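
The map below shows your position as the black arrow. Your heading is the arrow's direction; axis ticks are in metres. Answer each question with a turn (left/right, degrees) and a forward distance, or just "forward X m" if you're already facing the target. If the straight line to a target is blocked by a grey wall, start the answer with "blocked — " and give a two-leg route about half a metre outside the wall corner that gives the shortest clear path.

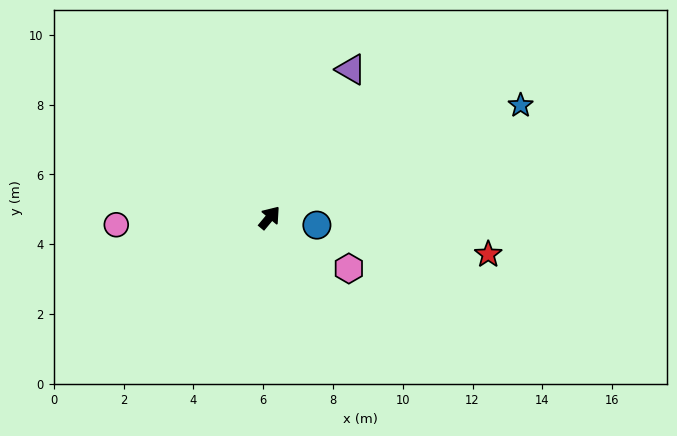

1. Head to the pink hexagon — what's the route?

turn right 83°, forward 2.7 m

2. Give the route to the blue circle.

turn right 59°, forward 1.4 m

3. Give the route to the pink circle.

turn left 133°, forward 4.4 m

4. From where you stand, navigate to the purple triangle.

turn left 11°, forward 4.8 m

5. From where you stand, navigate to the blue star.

turn right 26°, forward 7.9 m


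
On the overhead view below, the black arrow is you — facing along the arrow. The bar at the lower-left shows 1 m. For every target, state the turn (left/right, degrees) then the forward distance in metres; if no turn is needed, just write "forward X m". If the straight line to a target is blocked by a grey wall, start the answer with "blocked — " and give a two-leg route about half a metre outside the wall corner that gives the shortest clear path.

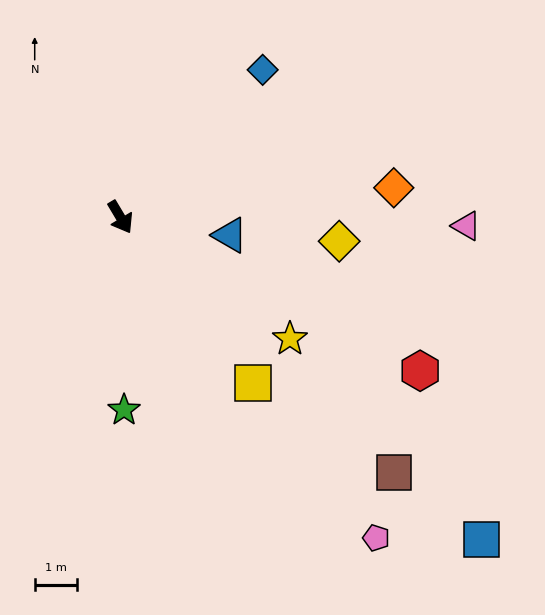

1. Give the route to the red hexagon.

turn left 32°, forward 7.9 m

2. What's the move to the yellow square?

turn left 8°, forward 5.0 m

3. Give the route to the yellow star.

turn left 24°, forward 4.9 m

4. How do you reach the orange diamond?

turn left 65°, forward 6.4 m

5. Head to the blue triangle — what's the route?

turn left 50°, forward 2.6 m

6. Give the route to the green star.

turn right 30°, forward 4.5 m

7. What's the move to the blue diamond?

turn left 105°, forward 4.8 m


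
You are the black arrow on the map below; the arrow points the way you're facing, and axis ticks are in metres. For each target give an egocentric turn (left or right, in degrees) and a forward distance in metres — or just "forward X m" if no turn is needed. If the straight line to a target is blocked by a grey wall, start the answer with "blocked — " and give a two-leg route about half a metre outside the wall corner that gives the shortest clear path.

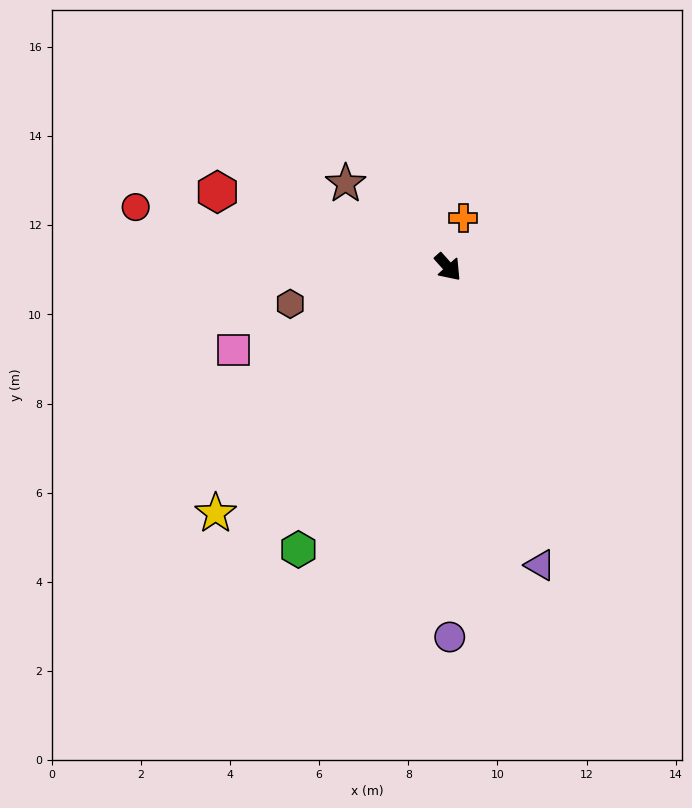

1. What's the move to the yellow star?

turn right 85°, forward 7.6 m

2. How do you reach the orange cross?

turn left 121°, forward 1.2 m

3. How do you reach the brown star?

turn right 171°, forward 3.0 m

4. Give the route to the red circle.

turn right 143°, forward 7.1 m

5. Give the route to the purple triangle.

turn right 25°, forward 7.0 m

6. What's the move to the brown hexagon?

turn right 119°, forward 3.6 m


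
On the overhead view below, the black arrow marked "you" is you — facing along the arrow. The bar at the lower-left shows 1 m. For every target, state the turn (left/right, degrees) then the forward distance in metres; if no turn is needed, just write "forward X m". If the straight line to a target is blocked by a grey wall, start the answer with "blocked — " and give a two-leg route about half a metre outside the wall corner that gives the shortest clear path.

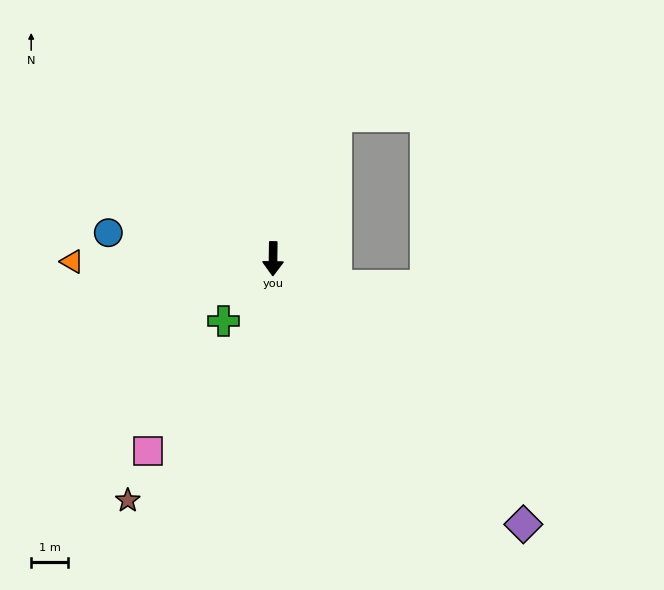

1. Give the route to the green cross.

turn right 38°, forward 2.2 m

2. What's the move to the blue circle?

turn right 98°, forward 4.5 m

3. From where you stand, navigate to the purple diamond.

turn left 44°, forward 9.9 m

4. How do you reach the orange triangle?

turn right 88°, forward 5.5 m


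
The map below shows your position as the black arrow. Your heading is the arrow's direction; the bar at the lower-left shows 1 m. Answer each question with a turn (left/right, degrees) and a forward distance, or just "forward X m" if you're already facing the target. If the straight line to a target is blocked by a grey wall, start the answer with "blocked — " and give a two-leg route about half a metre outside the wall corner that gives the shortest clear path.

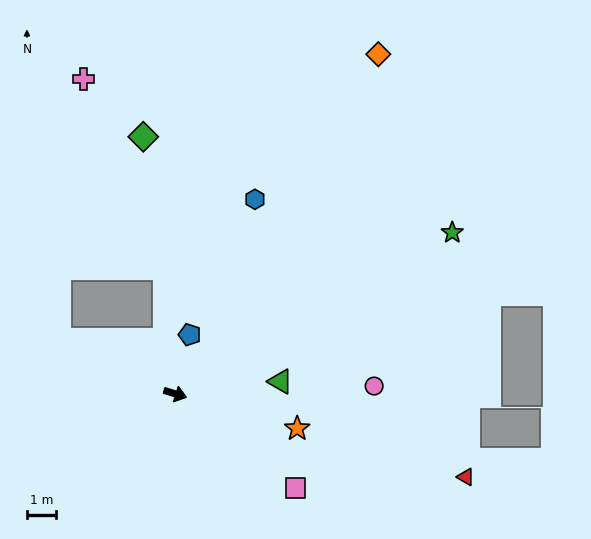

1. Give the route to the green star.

turn left 47°, forward 11.1 m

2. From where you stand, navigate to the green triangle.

turn left 24°, forward 3.7 m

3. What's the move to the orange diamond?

turn left 76°, forward 13.7 m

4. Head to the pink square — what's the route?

turn right 21°, forward 5.3 m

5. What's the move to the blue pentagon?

turn left 94°, forward 2.1 m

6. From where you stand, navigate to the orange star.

forward 4.4 m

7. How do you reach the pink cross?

blocked — turn left 112°, forward 4.4 m, then turn left 19°, forward 7.2 m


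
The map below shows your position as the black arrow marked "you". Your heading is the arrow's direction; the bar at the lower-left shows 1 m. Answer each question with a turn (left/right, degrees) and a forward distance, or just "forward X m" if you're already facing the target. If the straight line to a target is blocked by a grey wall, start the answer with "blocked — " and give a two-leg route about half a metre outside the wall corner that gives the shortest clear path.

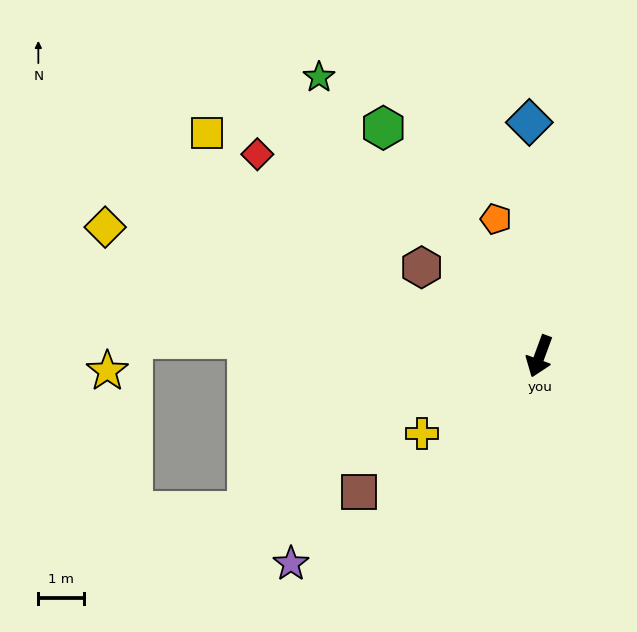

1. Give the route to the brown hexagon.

turn right 107°, forward 3.2 m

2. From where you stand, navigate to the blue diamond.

turn right 157°, forward 5.1 m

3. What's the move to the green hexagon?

turn right 125°, forward 6.0 m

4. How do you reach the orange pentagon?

turn right 142°, forward 3.1 m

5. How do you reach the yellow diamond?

turn right 86°, forward 9.9 m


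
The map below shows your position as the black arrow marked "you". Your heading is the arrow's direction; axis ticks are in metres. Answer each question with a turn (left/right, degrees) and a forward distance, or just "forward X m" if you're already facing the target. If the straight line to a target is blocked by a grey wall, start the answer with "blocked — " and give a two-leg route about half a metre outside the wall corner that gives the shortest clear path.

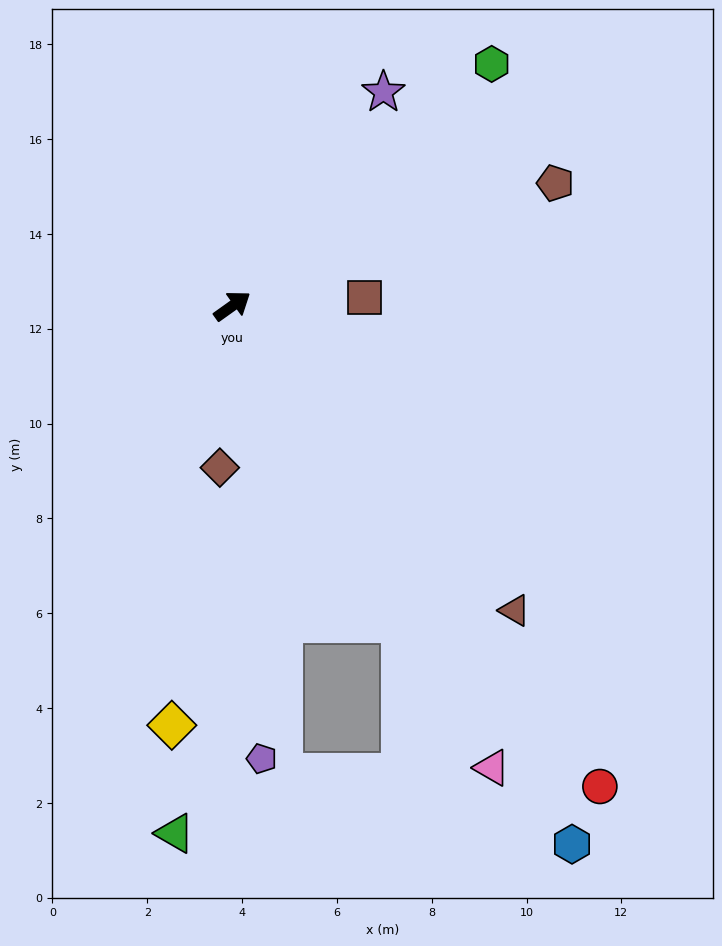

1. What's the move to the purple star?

turn left 19°, forward 5.5 m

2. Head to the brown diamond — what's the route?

turn right 130°, forward 3.4 m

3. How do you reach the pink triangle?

turn right 96°, forward 11.2 m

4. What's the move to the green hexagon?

turn left 8°, forward 7.5 m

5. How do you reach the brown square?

turn right 32°, forward 2.8 m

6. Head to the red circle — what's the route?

turn right 88°, forward 12.8 m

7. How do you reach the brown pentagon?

turn right 15°, forward 7.3 m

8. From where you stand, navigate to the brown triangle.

turn right 83°, forward 8.8 m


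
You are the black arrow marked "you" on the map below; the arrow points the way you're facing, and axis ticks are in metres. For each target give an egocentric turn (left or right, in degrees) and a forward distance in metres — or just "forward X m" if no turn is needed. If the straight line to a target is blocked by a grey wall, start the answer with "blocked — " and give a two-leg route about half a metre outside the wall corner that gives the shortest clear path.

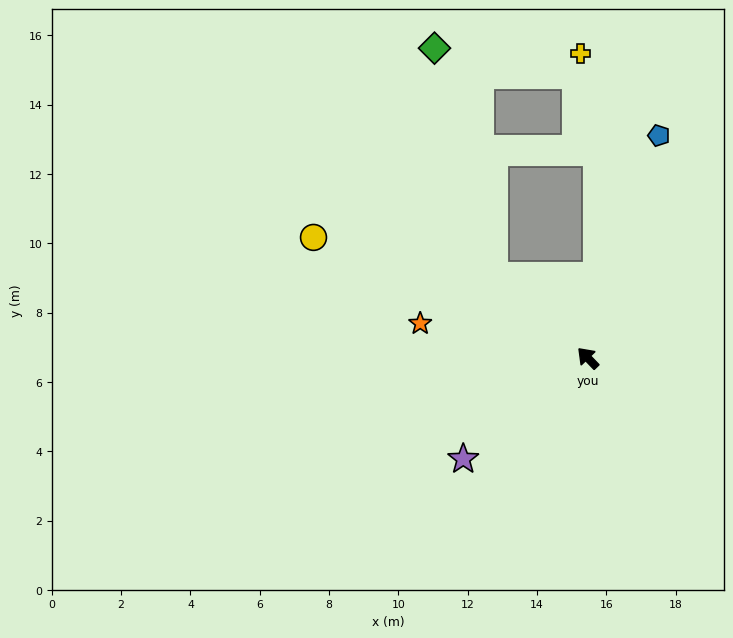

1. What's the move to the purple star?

turn left 85°, forward 4.6 m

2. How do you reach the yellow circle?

turn left 22°, forward 8.6 m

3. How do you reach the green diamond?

blocked — turn left 5°, forward 3.6 m, then turn right 34°, forward 6.8 m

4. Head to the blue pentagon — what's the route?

turn right 62°, forward 6.7 m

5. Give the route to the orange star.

turn left 34°, forward 4.9 m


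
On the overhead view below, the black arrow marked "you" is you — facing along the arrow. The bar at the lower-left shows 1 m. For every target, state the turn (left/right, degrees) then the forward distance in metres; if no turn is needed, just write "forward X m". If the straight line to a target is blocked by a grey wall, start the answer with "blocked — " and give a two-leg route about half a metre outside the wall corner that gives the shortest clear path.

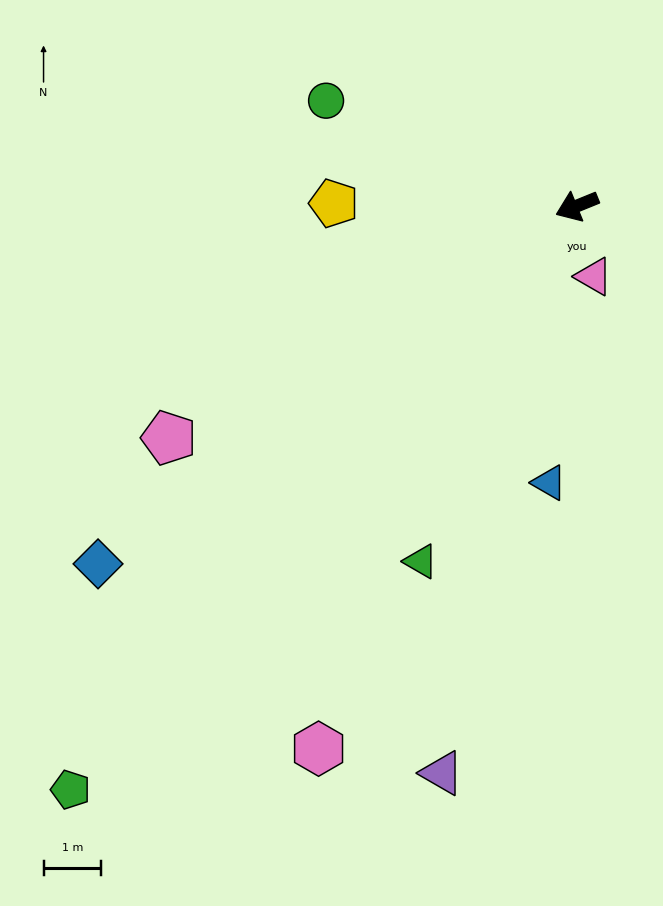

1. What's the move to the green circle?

turn right 45°, forward 4.7 m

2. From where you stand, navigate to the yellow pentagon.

turn right 23°, forward 4.2 m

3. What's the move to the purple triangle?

turn left 54°, forward 10.1 m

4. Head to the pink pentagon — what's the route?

turn left 7°, forward 8.1 m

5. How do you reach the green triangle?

turn left 44°, forward 6.7 m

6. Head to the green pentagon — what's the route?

turn left 27°, forward 13.4 m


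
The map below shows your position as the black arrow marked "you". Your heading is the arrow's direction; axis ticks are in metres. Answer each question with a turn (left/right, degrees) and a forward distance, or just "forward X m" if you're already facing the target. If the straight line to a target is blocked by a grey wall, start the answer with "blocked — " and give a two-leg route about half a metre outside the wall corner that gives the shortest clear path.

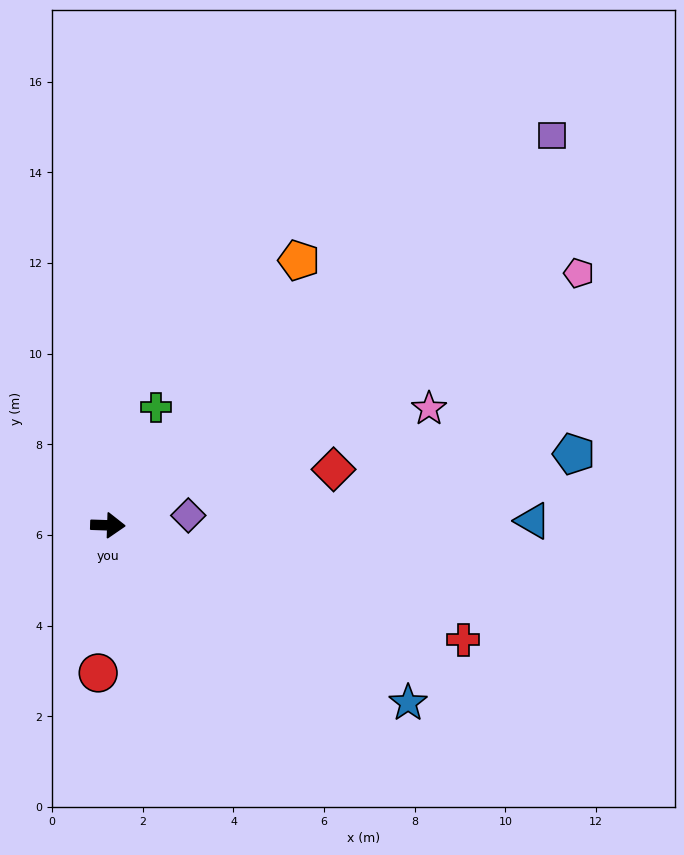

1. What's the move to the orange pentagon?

turn left 56°, forward 7.2 m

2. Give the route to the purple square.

turn left 43°, forward 13.0 m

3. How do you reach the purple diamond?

turn left 9°, forward 1.8 m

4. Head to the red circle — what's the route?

turn right 92°, forward 3.3 m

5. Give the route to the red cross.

turn right 16°, forward 8.2 m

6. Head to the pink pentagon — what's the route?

turn left 30°, forward 11.8 m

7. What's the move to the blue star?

turn right 29°, forward 7.7 m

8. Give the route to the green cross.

turn left 70°, forward 2.8 m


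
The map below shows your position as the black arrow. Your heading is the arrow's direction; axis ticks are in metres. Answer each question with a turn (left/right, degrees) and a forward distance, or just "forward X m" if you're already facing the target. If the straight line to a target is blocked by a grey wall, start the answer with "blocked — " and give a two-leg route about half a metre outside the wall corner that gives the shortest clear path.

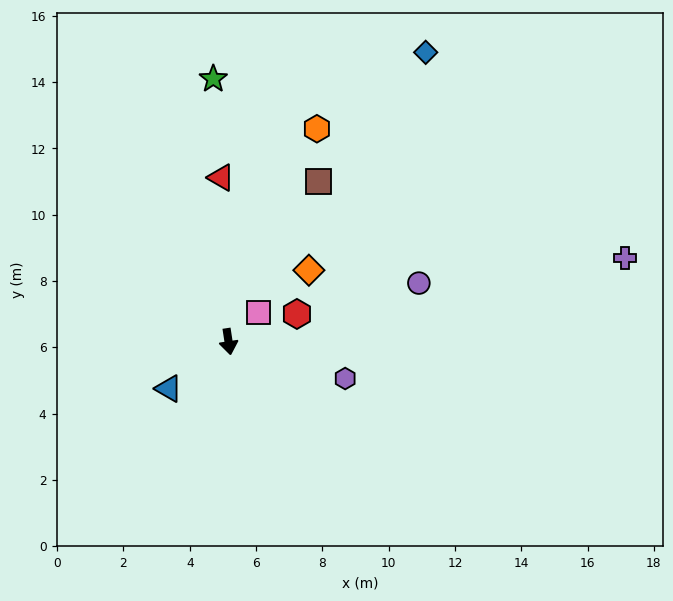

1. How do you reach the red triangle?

turn left 174°, forward 5.0 m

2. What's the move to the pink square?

turn left 126°, forward 1.3 m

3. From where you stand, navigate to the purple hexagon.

turn left 64°, forward 3.7 m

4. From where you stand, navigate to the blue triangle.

turn right 61°, forward 2.3 m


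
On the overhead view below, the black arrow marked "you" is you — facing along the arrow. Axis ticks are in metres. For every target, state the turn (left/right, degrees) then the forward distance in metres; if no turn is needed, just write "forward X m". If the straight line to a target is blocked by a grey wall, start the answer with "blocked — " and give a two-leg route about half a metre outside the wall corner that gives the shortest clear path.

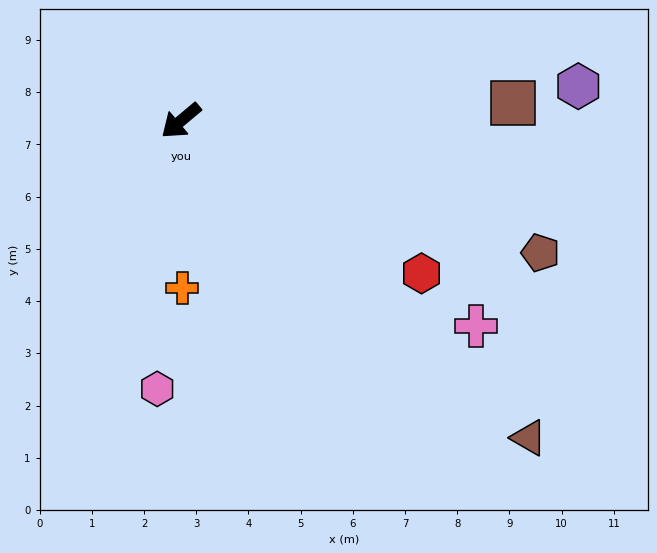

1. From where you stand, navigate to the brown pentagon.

turn left 120°, forward 7.3 m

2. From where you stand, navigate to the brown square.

turn left 143°, forward 6.4 m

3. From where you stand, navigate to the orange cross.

turn left 50°, forward 3.2 m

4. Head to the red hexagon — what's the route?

turn left 108°, forward 5.5 m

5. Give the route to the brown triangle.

turn left 98°, forward 9.0 m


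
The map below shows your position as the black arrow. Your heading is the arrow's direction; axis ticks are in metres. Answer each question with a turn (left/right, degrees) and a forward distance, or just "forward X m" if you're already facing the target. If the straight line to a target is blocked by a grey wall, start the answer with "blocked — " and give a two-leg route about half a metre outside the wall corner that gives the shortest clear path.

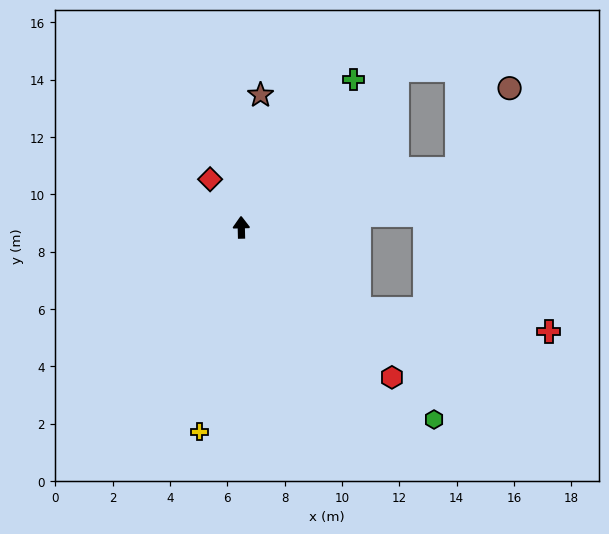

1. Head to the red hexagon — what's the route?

turn right 136°, forward 7.4 m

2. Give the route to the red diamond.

turn left 32°, forward 2.0 m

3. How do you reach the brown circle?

blocked — turn right 76°, forward 7.8 m, then turn left 42°, forward 3.4 m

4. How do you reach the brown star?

turn right 10°, forward 4.7 m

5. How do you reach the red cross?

blocked — turn right 126°, forward 5.0 m, then turn left 28°, forward 6.6 m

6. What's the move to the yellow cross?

turn left 167°, forward 7.3 m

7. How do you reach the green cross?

turn right 38°, forward 6.5 m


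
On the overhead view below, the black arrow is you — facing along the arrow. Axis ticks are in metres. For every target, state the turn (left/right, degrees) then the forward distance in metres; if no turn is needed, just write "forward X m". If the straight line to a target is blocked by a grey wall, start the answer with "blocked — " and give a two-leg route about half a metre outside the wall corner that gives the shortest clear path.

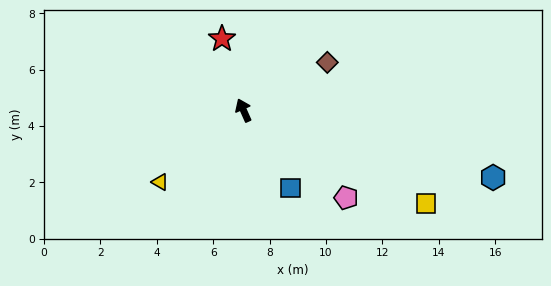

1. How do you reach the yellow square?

turn right 141°, forward 7.3 m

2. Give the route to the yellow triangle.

turn left 107°, forward 3.9 m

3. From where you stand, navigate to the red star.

turn right 7°, forward 2.6 m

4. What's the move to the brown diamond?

turn right 84°, forward 3.4 m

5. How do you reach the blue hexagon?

turn right 129°, forward 9.2 m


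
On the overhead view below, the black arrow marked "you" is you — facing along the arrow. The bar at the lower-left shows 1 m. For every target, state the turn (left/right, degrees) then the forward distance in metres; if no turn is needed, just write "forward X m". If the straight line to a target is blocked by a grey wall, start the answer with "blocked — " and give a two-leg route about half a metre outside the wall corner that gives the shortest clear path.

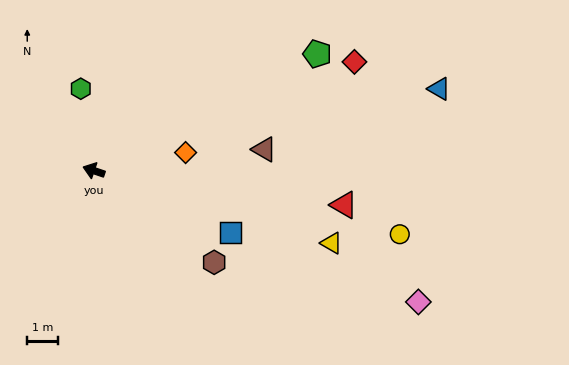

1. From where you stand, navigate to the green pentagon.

turn right 134°, forward 8.2 m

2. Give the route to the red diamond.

turn right 139°, forward 9.2 m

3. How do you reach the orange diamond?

turn right 150°, forward 3.1 m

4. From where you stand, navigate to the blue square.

turn left 174°, forward 4.9 m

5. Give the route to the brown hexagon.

turn left 161°, forward 4.9 m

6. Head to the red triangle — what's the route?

turn right 169°, forward 8.2 m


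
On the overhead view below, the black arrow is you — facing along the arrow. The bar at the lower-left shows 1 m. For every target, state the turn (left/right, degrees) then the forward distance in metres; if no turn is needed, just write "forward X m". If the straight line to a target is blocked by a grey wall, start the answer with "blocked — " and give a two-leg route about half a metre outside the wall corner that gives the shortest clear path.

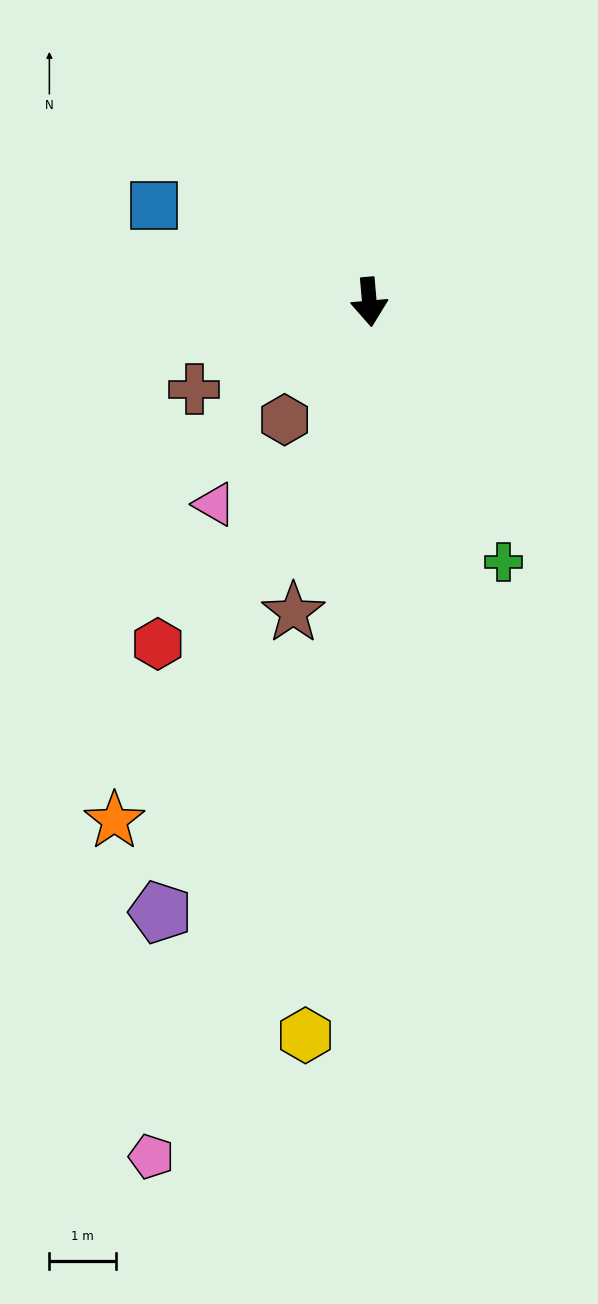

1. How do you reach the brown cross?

turn right 68°, forward 2.9 m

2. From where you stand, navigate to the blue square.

turn right 119°, forward 3.5 m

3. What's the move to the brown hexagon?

turn right 41°, forward 2.2 m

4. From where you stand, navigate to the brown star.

turn right 19°, forward 4.8 m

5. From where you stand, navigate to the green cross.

turn left 22°, forward 4.4 m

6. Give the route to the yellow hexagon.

turn right 10°, forward 11.0 m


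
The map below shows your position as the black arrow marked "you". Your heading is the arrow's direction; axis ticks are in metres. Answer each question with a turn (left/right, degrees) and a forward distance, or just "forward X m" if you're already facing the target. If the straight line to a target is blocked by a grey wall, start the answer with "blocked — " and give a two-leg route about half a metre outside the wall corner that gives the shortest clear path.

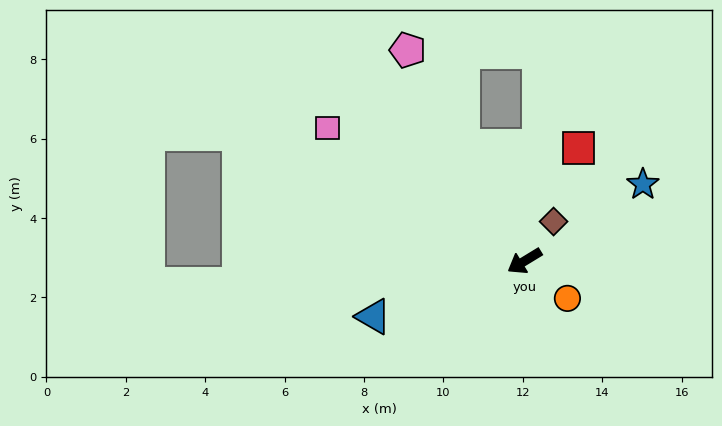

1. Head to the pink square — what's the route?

turn right 65°, forward 6.0 m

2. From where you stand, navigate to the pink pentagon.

turn right 92°, forward 6.1 m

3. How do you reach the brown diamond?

turn right 158°, forward 1.2 m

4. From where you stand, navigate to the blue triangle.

turn right 11°, forward 4.1 m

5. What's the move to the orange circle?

turn left 108°, forward 1.4 m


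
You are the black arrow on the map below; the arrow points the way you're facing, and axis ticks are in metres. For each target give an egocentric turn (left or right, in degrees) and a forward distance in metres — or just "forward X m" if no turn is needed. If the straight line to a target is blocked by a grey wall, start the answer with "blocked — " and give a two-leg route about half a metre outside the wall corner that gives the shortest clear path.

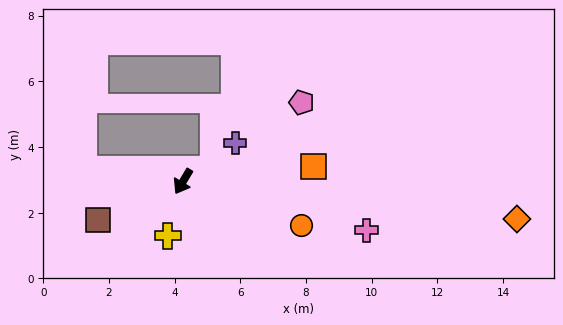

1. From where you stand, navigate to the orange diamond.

turn left 114°, forward 10.2 m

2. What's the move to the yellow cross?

turn left 15°, forward 1.7 m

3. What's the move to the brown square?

turn right 35°, forward 2.8 m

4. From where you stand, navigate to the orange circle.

turn left 100°, forward 3.8 m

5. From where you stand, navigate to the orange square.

turn left 128°, forward 4.0 m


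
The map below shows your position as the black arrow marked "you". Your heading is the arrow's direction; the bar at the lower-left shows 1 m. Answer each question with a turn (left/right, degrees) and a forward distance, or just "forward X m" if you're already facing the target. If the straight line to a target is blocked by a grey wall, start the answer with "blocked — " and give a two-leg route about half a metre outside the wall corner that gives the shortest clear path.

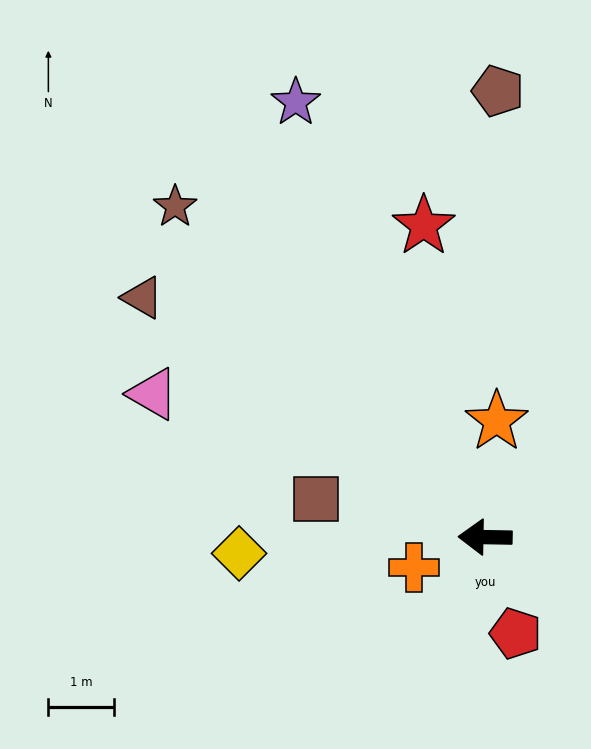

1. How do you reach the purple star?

turn right 65°, forward 7.3 m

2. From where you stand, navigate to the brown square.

turn right 12°, forward 2.7 m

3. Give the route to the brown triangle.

turn right 34°, forward 6.4 m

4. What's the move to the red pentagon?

turn left 109°, forward 1.6 m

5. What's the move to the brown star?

turn right 46°, forward 7.0 m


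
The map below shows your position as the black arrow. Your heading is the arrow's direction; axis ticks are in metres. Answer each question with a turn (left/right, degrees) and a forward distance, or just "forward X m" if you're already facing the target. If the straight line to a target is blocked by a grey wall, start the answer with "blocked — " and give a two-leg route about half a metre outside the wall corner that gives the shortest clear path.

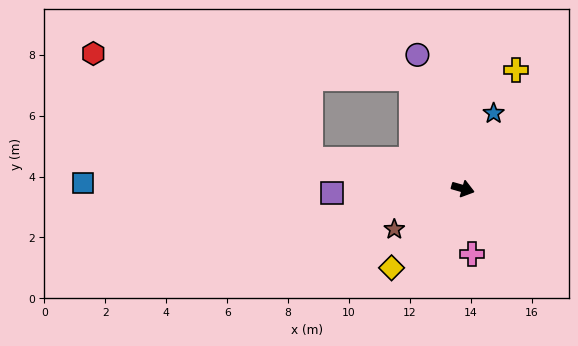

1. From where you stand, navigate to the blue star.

turn left 84°, forward 2.7 m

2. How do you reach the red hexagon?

blocked — turn right 175°, forward 5.1 m, then turn right 15°, forward 7.9 m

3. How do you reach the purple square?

turn right 162°, forward 4.3 m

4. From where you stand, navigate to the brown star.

turn right 133°, forward 2.6 m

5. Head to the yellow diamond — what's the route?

turn right 116°, forward 3.5 m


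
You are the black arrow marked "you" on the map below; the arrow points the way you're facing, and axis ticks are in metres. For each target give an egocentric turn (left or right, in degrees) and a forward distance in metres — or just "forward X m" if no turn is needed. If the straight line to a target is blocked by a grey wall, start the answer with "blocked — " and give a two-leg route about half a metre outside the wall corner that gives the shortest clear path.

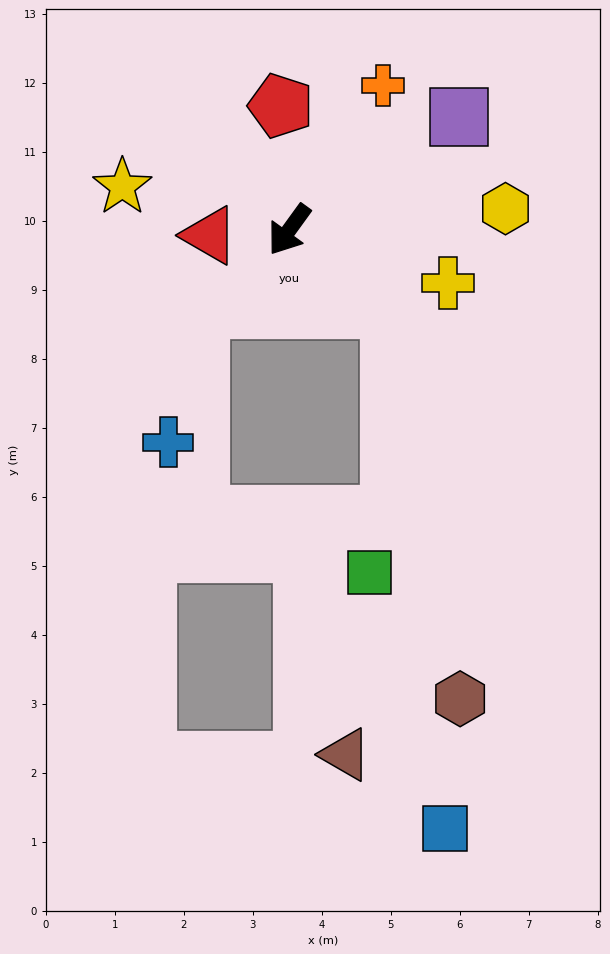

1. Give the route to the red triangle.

turn right 50°, forward 1.2 m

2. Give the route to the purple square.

turn left 160°, forward 3.0 m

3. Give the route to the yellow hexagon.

turn left 132°, forward 3.1 m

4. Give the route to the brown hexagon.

blocked — turn left 88°, forward 1.9 m, then turn right 42°, forward 5.7 m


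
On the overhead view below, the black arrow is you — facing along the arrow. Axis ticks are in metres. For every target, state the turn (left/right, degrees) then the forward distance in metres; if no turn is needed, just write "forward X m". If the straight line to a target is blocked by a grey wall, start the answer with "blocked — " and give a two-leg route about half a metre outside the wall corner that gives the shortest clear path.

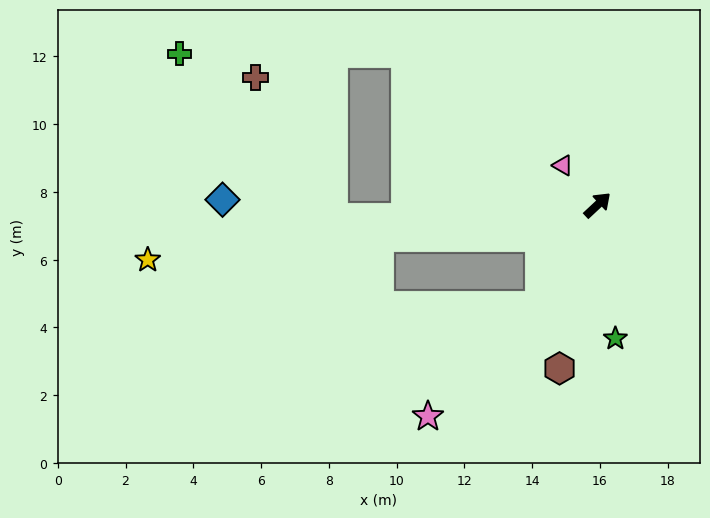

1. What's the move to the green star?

turn right 125°, forward 4.0 m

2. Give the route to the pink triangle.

turn left 88°, forward 1.6 m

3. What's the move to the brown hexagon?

turn right 146°, forward 5.0 m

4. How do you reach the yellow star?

turn left 144°, forward 13.4 m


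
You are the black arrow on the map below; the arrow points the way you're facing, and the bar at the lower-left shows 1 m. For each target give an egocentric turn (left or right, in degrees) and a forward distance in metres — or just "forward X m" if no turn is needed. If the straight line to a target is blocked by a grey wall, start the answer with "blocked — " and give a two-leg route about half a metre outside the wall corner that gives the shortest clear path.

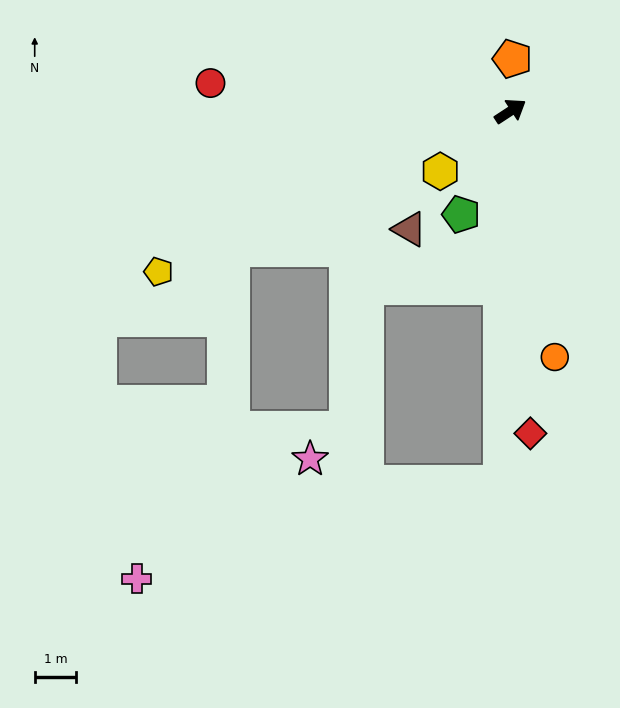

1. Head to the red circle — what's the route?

turn left 141°, forward 7.3 m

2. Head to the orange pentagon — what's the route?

turn left 55°, forward 1.3 m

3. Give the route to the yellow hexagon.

turn right 173°, forward 2.2 m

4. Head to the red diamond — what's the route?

turn right 120°, forward 7.8 m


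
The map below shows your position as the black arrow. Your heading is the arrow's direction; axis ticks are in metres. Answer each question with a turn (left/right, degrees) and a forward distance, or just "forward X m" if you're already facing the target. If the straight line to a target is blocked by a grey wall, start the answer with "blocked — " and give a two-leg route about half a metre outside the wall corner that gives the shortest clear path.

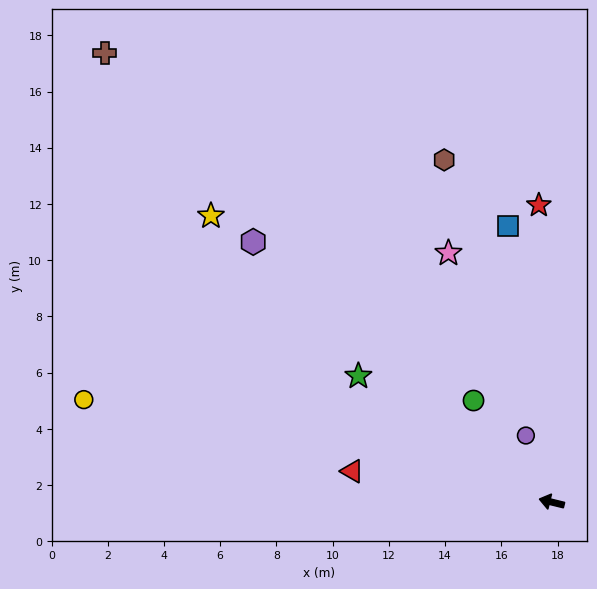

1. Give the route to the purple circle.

turn right 55°, forward 2.5 m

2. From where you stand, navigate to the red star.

turn right 74°, forward 10.6 m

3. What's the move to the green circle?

turn right 39°, forward 4.6 m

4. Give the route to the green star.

turn right 19°, forward 8.2 m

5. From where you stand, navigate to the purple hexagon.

turn right 27°, forward 14.1 m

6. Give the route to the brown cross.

turn right 31°, forward 22.5 m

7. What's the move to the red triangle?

turn left 5°, forward 7.2 m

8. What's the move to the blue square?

turn right 67°, forward 9.9 m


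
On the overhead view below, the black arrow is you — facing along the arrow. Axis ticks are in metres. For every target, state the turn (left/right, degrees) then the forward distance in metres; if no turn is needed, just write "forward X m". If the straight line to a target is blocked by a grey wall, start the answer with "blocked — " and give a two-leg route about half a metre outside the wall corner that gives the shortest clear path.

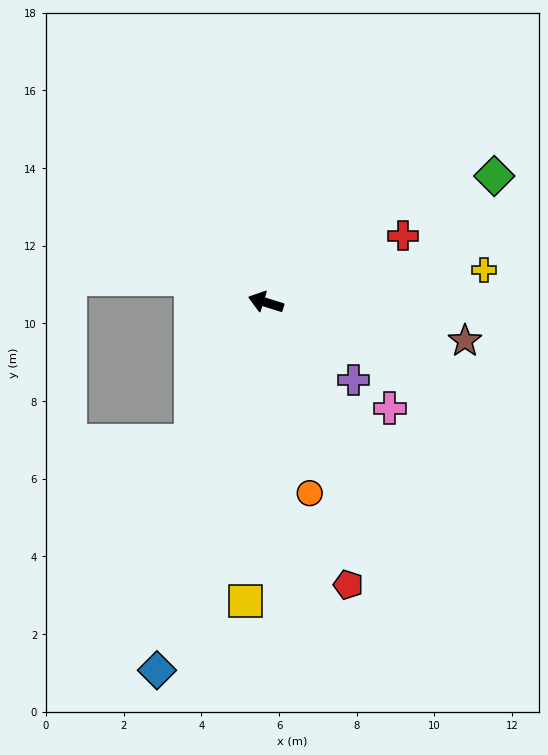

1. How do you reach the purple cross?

turn left 156°, forward 3.0 m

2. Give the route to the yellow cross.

turn right 154°, forward 5.7 m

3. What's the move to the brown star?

turn right 174°, forward 5.2 m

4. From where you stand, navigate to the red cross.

turn right 137°, forward 3.9 m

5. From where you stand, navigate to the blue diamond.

turn left 91°, forward 9.9 m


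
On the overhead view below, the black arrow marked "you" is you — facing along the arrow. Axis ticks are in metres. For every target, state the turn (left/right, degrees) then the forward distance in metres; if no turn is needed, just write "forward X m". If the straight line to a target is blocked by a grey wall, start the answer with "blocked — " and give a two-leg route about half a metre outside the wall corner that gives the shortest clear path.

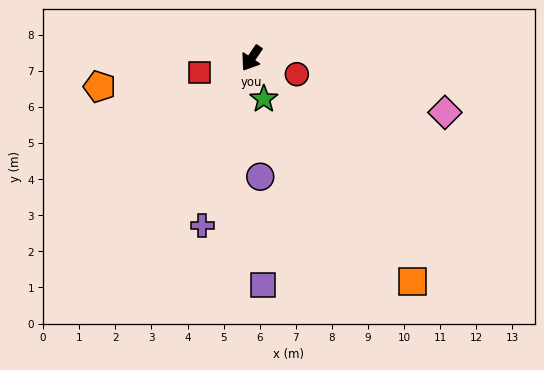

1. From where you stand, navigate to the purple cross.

turn left 18°, forward 4.8 m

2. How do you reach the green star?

turn left 51°, forward 1.2 m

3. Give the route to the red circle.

turn left 105°, forward 1.3 m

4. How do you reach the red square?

turn right 41°, forward 1.5 m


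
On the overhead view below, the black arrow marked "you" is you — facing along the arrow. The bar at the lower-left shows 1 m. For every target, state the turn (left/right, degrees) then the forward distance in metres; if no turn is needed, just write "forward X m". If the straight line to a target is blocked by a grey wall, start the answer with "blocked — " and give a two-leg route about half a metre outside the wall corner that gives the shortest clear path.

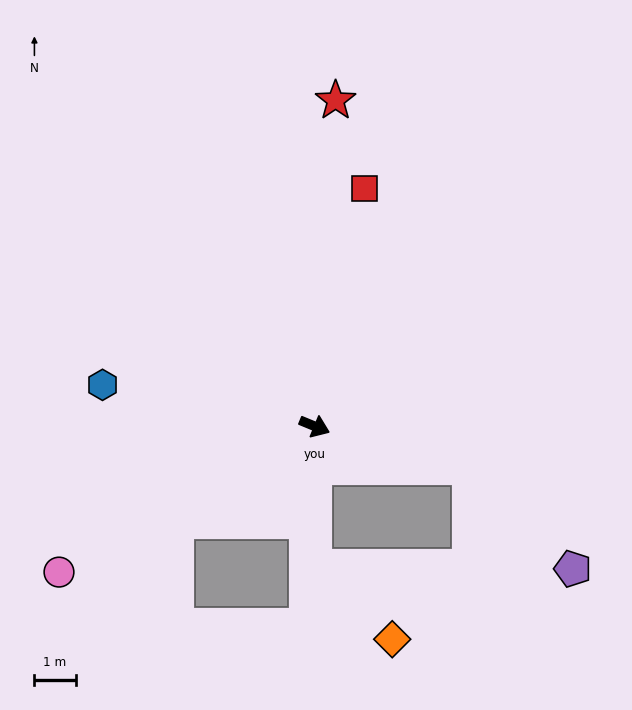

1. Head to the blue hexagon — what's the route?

turn right 169°, forward 5.2 m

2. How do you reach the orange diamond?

blocked — turn right 68°, forward 3.4 m, then turn left 47°, forward 2.6 m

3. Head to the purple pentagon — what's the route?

blocked — turn left 7°, forward 3.9 m, then turn right 29°, forward 3.5 m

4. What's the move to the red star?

turn left 109°, forward 7.9 m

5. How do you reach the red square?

turn left 100°, forward 5.9 m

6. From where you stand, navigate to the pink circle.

turn right 128°, forward 7.1 m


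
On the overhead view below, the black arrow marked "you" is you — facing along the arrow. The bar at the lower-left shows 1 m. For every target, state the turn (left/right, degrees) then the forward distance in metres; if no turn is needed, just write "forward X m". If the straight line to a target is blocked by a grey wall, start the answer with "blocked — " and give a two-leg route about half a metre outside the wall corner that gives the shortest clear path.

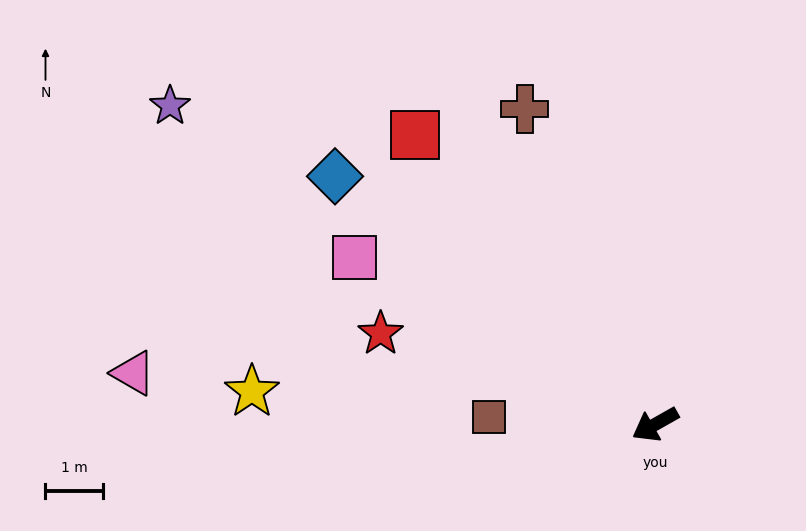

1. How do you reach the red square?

turn right 80°, forward 6.6 m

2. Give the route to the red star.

turn right 48°, forward 5.0 m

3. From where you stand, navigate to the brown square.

turn right 32°, forward 2.9 m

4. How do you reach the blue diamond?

turn right 67°, forward 7.1 m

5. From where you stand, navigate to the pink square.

turn right 58°, forward 6.0 m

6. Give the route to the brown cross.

turn right 97°, forward 6.0 m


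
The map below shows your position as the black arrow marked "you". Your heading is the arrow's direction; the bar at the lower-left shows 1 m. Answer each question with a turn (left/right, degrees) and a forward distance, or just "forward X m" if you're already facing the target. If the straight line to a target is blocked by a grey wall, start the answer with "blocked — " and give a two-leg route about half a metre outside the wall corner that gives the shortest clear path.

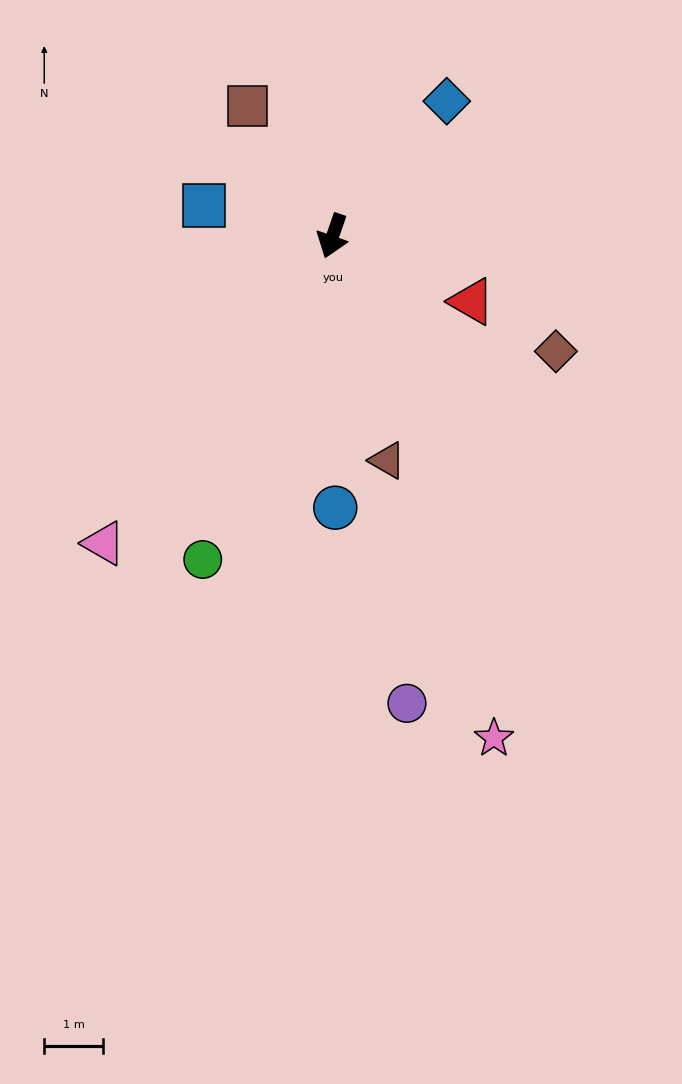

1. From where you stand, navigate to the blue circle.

turn left 20°, forward 4.6 m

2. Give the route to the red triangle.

turn left 84°, forward 2.6 m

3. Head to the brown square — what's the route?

turn right 128°, forward 2.7 m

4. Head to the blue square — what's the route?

turn right 84°, forward 2.3 m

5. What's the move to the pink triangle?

turn right 18°, forward 6.5 m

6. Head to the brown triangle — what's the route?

turn left 33°, forward 3.9 m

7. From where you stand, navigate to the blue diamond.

turn left 159°, forward 3.0 m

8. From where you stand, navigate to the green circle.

turn right 3°, forward 5.9 m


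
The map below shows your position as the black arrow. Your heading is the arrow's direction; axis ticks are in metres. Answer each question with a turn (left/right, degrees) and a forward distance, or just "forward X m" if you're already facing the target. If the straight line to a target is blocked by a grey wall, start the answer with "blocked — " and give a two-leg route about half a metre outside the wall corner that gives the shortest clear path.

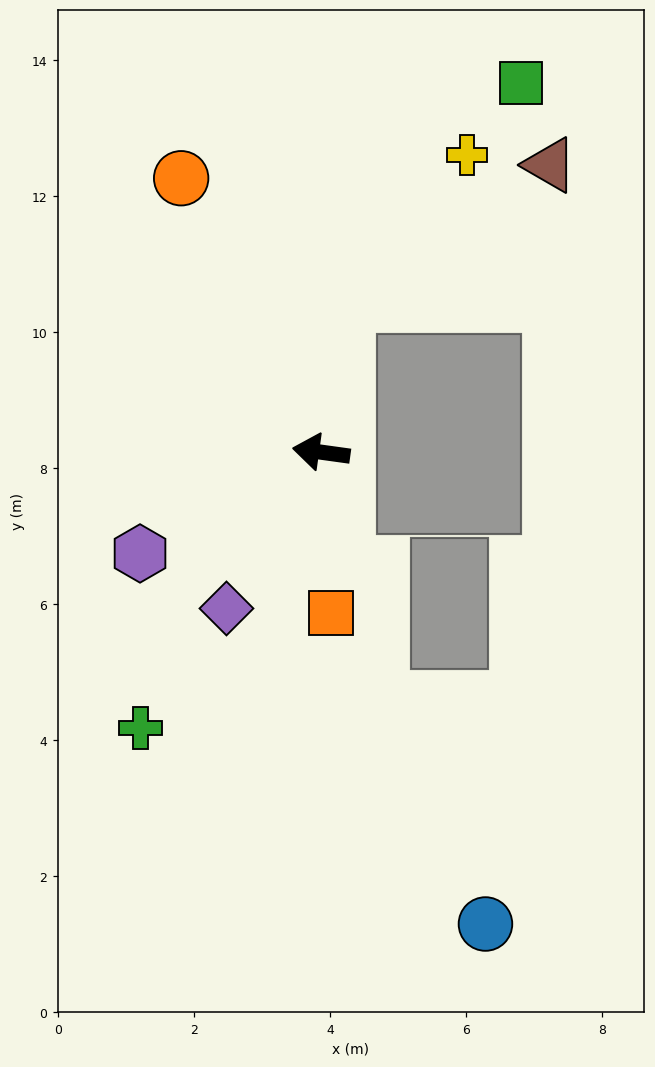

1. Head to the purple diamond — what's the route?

turn left 67°, forward 2.7 m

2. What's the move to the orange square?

turn left 101°, forward 2.4 m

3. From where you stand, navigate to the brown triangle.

blocked — turn right 92°, forward 2.2 m, then turn right 46°, forward 3.6 m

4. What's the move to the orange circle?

turn right 55°, forward 4.5 m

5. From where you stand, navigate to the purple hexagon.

turn left 37°, forward 3.1 m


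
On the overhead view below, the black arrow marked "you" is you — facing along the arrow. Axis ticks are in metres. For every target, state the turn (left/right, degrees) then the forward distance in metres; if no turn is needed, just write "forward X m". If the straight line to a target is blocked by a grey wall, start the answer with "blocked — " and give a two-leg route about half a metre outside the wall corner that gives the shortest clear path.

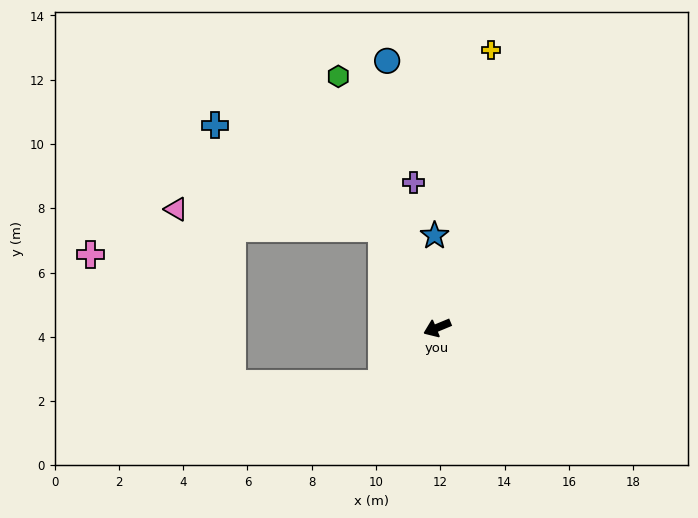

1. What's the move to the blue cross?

blocked — turn right 83°, forward 3.6 m, then turn left 29°, forward 6.1 m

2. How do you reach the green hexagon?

turn right 91°, forward 8.4 m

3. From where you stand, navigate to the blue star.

turn right 111°, forward 2.9 m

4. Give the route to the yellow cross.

turn right 124°, forward 8.8 m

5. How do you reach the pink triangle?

blocked — turn right 83°, forward 3.6 m, then turn left 55°, forward 6.4 m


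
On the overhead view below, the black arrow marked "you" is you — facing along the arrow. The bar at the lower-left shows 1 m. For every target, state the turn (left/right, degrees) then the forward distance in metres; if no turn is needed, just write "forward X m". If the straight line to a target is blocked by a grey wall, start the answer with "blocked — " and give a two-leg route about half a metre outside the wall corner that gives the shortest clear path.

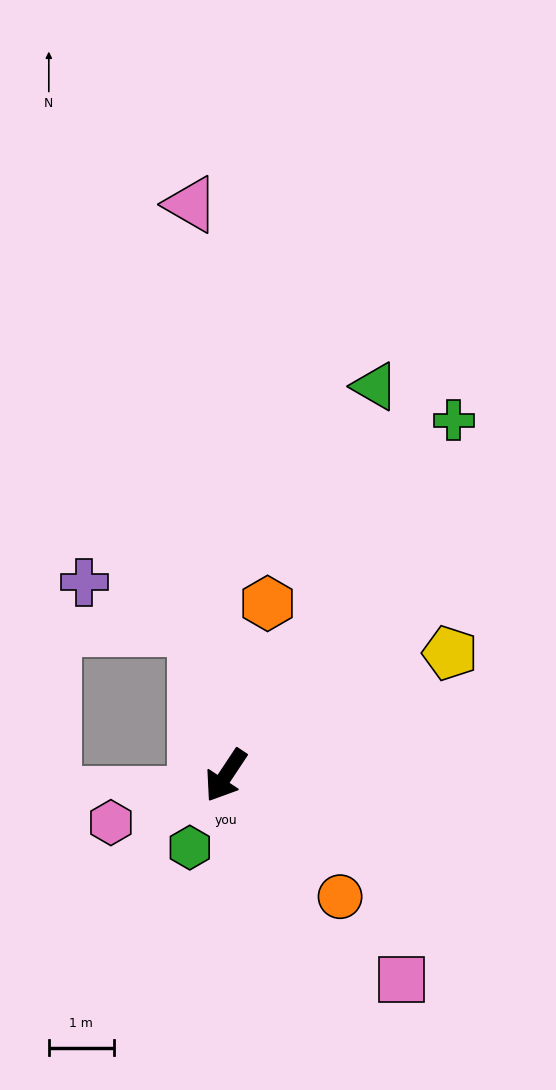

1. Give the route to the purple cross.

blocked — turn right 135°, forward 2.3 m, then turn left 56°, forward 1.9 m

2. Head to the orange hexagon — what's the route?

turn right 160°, forward 2.7 m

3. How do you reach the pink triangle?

turn right 143°, forward 8.8 m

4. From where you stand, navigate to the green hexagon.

turn left 7°, forward 1.2 m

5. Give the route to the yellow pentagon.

turn left 152°, forward 3.9 m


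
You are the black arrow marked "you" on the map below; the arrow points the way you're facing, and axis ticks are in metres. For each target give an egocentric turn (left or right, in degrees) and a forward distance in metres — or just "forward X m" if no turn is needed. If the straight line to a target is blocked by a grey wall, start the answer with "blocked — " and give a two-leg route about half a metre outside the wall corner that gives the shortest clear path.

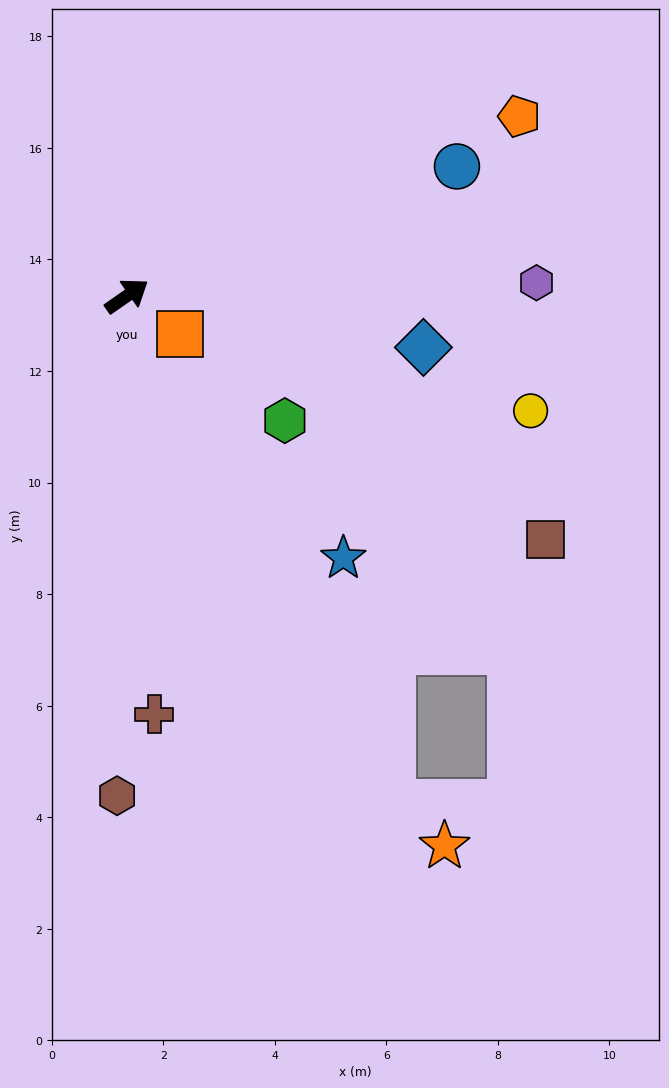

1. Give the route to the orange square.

turn right 71°, forward 1.2 m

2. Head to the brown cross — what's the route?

turn right 121°, forward 7.5 m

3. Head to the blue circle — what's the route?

turn right 13°, forward 6.4 m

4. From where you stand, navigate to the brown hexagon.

turn right 126°, forward 9.0 m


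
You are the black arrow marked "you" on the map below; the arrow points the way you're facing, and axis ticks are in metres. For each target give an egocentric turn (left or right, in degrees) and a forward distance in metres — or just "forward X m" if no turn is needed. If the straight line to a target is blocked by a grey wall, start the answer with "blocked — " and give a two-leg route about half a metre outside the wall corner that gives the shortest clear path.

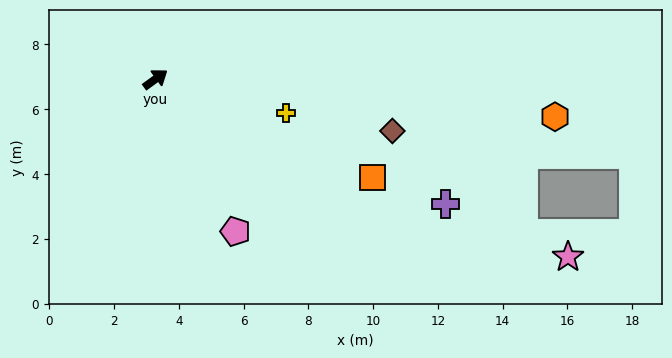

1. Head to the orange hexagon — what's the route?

turn right 41°, forward 12.4 m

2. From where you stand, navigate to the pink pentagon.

turn right 98°, forward 5.3 m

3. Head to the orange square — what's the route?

turn right 60°, forward 7.4 m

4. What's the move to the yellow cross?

turn right 51°, forward 4.2 m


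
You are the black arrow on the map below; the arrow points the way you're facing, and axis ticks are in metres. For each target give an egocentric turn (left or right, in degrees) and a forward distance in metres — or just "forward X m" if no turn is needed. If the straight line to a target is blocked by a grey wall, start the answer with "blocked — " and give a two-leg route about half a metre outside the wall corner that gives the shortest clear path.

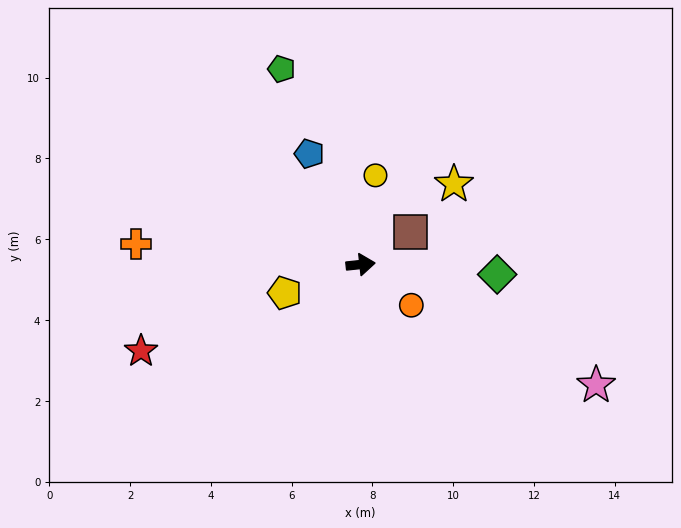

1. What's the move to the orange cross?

turn left 169°, forward 5.6 m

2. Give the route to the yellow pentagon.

turn right 166°, forward 2.0 m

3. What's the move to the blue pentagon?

turn left 109°, forward 3.0 m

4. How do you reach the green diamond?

turn right 10°, forward 3.4 m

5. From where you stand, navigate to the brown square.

turn left 27°, forward 1.5 m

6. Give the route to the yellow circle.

turn left 75°, forward 2.2 m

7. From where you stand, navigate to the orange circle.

turn right 45°, forward 1.6 m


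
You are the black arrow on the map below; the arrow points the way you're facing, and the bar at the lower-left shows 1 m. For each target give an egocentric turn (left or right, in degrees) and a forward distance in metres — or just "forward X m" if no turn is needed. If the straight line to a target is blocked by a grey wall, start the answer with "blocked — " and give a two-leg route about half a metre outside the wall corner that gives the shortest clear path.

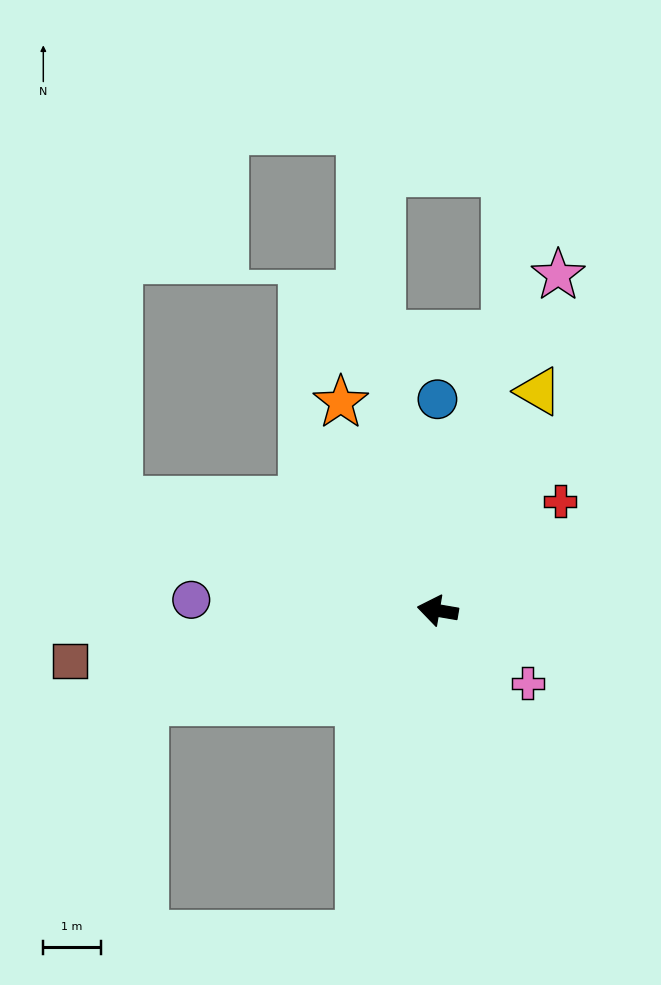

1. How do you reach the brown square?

turn left 17°, forward 6.5 m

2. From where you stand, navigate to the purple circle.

turn left 7°, forward 4.3 m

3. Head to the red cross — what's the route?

turn right 129°, forward 2.9 m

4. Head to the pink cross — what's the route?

turn left 151°, forward 2.0 m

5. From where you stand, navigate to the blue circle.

turn right 80°, forward 3.7 m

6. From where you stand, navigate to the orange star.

turn right 55°, forward 4.0 m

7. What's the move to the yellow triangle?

turn right 105°, forward 4.2 m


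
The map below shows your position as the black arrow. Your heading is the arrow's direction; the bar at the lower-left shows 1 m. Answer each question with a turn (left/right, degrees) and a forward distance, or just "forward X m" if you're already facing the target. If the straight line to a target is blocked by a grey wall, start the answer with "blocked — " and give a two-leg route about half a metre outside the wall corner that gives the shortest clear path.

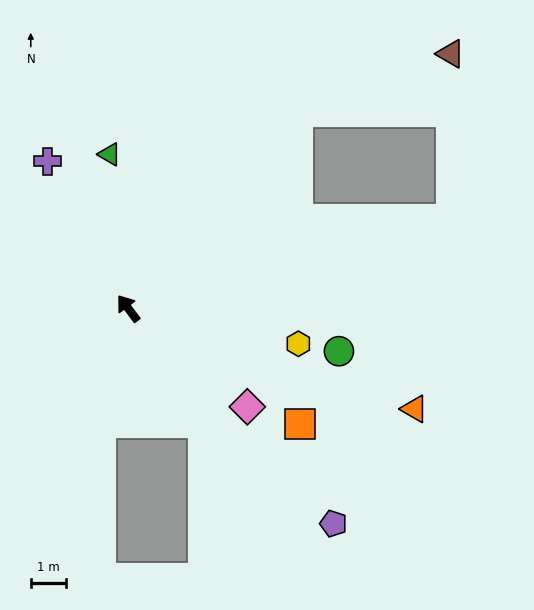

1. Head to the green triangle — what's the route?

turn right 30°, forward 4.4 m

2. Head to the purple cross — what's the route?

turn right 8°, forward 4.7 m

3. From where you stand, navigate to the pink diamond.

turn right 166°, forward 4.4 m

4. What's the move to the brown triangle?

blocked — turn right 78°, forward 7.3 m, then turn right 28°, forward 4.6 m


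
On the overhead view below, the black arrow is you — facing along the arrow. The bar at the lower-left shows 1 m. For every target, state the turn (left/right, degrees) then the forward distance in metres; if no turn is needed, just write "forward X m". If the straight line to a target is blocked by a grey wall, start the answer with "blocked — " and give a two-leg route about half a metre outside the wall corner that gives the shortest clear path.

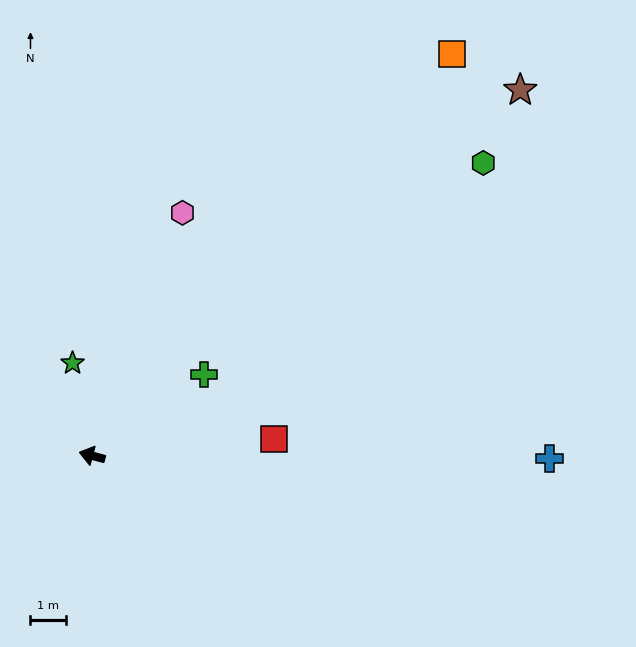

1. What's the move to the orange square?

turn right 117°, forward 15.2 m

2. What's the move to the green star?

turn right 63°, forward 2.7 m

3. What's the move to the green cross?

turn right 129°, forward 3.9 m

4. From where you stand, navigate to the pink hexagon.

turn right 95°, forward 7.3 m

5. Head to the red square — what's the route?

turn right 160°, forward 5.1 m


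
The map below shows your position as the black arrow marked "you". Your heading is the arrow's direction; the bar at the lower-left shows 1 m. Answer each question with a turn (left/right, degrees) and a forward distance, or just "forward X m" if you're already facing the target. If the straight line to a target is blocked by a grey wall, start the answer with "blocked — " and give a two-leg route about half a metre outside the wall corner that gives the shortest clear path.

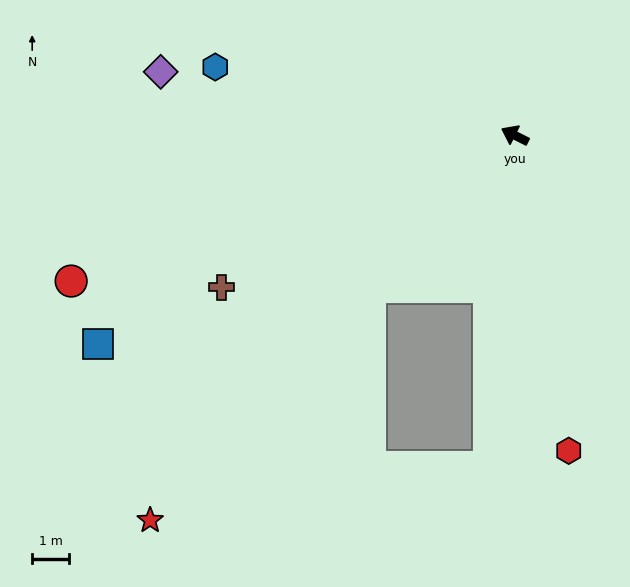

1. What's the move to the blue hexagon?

turn left 14°, forward 8.3 m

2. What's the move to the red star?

turn left 73°, forward 14.2 m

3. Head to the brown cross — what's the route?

turn left 54°, forward 8.9 m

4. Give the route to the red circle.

turn left 45°, forward 12.5 m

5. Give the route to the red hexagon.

turn left 126°, forward 8.6 m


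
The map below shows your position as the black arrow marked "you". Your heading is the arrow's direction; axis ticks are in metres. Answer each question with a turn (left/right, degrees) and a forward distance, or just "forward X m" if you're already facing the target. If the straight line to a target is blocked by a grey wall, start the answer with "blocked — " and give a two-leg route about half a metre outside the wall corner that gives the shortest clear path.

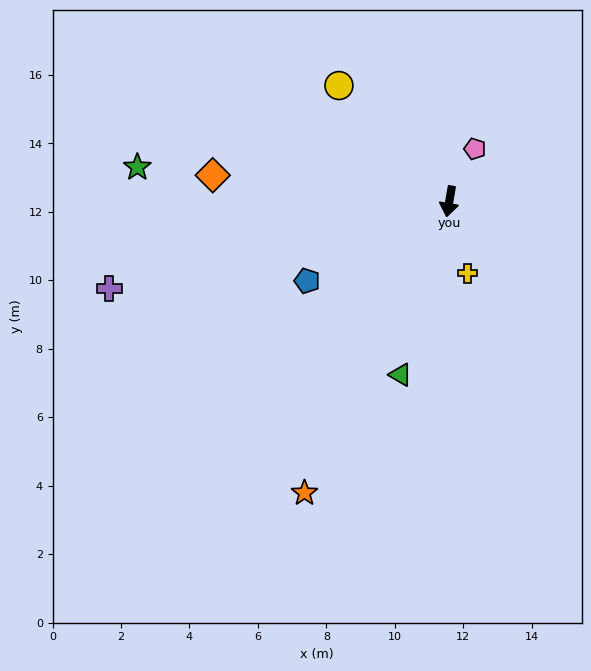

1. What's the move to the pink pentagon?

turn left 164°, forward 1.7 m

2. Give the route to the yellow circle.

turn right 127°, forward 4.7 m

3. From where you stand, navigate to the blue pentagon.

turn right 51°, forward 4.8 m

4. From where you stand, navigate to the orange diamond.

turn right 87°, forward 7.0 m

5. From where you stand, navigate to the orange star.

turn right 17°, forward 9.5 m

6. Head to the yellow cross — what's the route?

turn left 24°, forward 2.2 m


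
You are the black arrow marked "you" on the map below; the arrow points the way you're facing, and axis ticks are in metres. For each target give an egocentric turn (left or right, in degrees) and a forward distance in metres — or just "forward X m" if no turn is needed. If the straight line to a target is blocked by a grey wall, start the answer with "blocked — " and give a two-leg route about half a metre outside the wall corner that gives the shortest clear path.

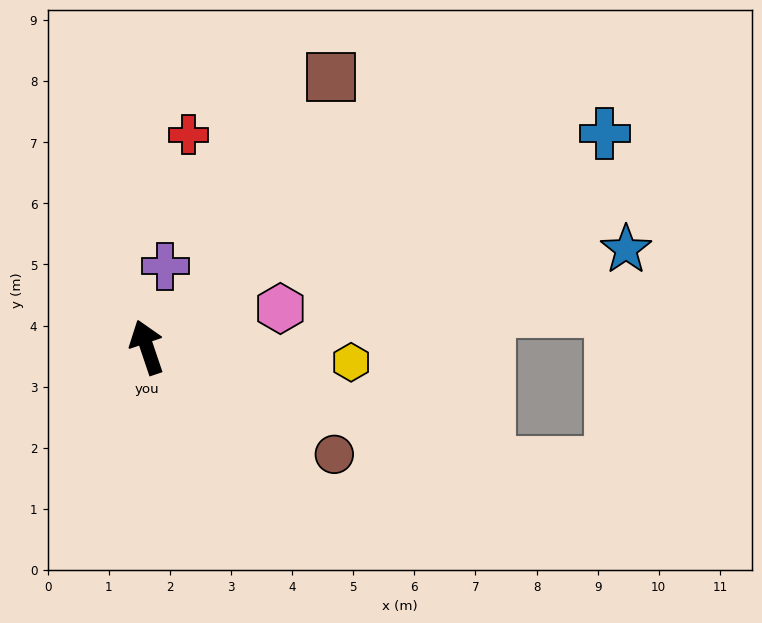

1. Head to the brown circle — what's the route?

turn right 138°, forward 3.5 m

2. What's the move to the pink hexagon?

turn right 93°, forward 2.3 m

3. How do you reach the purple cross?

turn right 32°, forward 1.4 m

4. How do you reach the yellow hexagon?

turn right 113°, forward 3.4 m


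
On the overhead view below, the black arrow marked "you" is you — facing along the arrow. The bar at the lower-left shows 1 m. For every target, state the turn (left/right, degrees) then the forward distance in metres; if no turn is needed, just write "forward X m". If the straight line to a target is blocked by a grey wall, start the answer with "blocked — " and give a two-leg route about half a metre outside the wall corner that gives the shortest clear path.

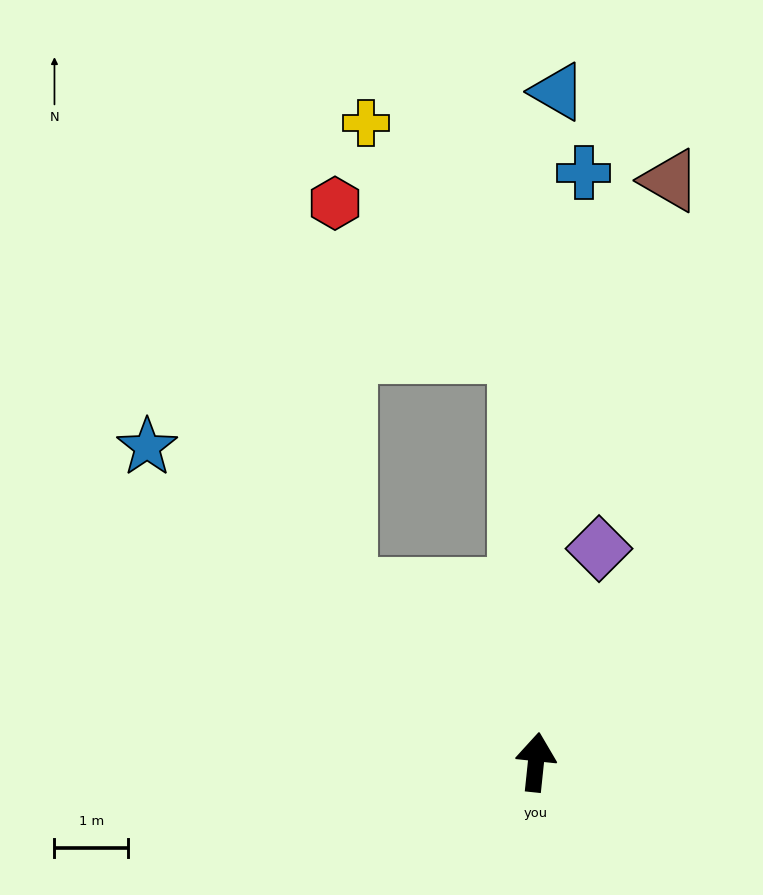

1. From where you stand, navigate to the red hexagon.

blocked — turn left 54°, forward 3.5 m, then turn right 46°, forward 5.3 m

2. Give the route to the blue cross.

forward 8.1 m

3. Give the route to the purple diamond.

turn right 10°, forward 3.0 m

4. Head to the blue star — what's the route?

turn left 57°, forward 6.8 m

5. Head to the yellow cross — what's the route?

blocked — turn left 8°, forward 5.6 m, then turn left 32°, forward 3.7 m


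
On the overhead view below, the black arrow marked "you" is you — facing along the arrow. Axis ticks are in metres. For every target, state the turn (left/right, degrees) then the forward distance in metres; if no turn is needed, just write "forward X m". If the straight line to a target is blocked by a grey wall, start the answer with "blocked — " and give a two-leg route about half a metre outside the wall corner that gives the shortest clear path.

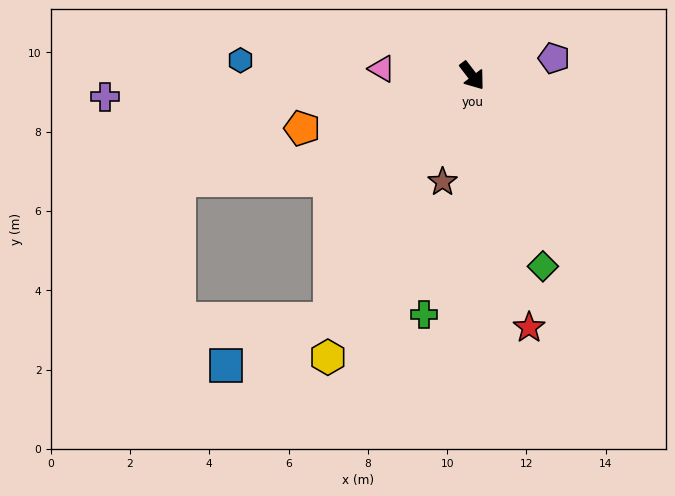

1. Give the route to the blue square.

blocked — turn right 68°, forward 7.1 m, then turn right 36°, forward 2.9 m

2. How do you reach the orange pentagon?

turn right 110°, forward 4.5 m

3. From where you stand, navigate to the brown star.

turn right 53°, forward 2.8 m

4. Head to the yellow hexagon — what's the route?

turn right 65°, forward 8.0 m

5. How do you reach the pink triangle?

turn right 132°, forward 2.3 m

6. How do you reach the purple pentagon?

turn left 65°, forward 2.1 m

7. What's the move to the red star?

turn right 25°, forward 6.5 m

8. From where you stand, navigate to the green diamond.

turn right 17°, forward 5.1 m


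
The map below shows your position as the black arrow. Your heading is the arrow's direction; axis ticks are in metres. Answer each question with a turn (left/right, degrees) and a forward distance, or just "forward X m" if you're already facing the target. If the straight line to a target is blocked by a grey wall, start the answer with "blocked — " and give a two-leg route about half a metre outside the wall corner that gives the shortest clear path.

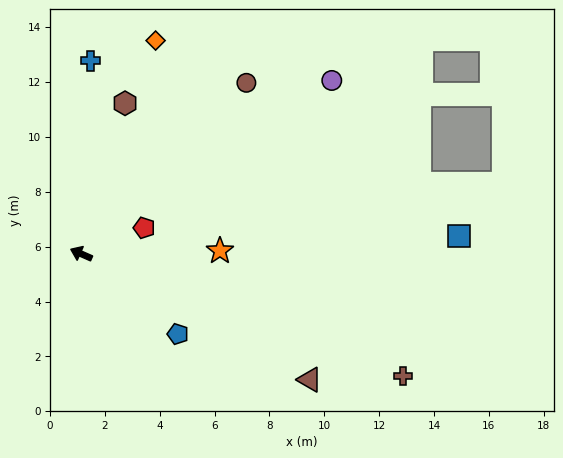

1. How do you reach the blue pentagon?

turn left 164°, forward 4.6 m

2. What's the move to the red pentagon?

turn right 134°, forward 2.5 m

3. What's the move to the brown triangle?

turn left 175°, forward 9.5 m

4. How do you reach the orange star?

turn right 155°, forward 5.1 m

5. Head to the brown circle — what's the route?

turn right 110°, forward 8.7 m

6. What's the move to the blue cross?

turn right 69°, forward 7.0 m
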